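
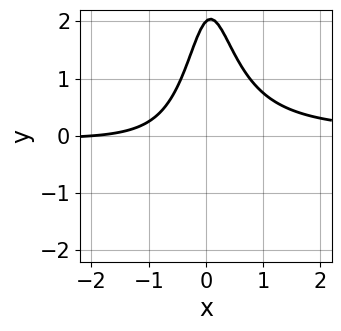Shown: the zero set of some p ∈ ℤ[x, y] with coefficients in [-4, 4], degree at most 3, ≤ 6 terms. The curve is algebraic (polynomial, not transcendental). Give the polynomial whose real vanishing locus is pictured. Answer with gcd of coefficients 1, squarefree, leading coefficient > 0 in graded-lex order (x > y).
3*x^2*y - x + y - 2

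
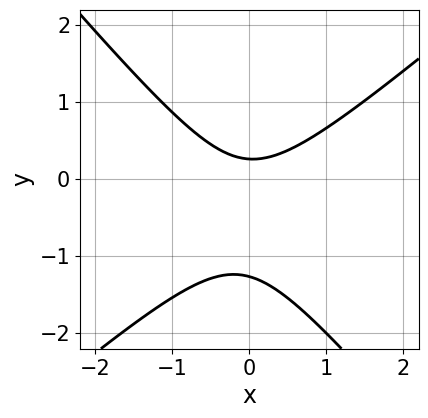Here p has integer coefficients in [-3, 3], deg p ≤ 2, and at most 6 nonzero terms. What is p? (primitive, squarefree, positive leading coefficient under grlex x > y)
3*x^2 - x*y - 3*y^2 - 3*y + 1

The degree is 2 — the shape is more complex than any degree-1 curve.
From the visible intercepts: it misses every integer gridline on the x-axis.
Together with the visible shape, these determine p as stated.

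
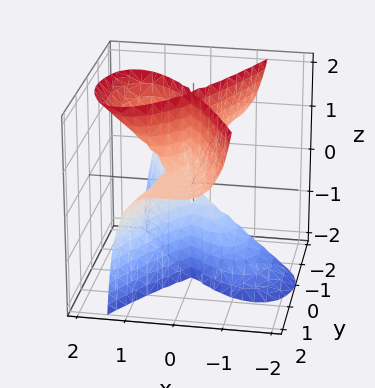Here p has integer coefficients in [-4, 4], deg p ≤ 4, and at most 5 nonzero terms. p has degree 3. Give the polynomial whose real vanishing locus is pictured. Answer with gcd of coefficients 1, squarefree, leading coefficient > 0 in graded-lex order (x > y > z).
The degree is 3 — the shape is more complex than any degree-2 surface.
From the axis intercepts and sections: it crosses the y-axis at the gridline y = 0; every point of the z-axis in the box is on the surface; one x-axis crossing is at x = 0.
Fitting integer coefficients to these (and the overall shape) gives p.

3*x^3 - 3*x^2*z + 2*y^2*z - y^2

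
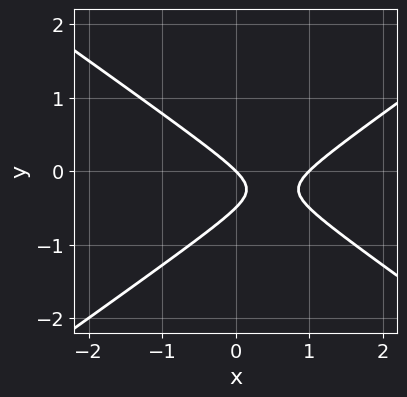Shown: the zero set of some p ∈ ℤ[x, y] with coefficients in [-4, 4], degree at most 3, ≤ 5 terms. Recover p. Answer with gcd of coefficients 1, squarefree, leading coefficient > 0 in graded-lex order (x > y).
x^2 - 2*y^2 - x - y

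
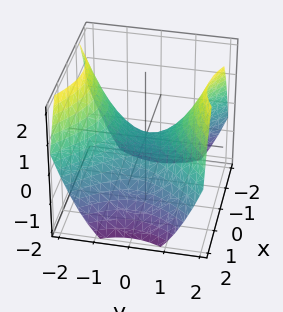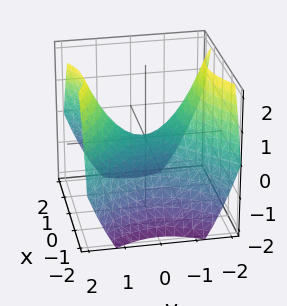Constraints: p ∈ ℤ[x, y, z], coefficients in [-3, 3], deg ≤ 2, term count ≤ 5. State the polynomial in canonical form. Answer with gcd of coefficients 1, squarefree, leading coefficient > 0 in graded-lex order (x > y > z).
2*x^2 - 2*y^2 + 3*z

The degree is 2 — a hyperbolic paraboloid; a quadric.
Symmetries: the y ↦ −y reflection is a symmetry, so y appears only in even powers; the x ↦ −x reflection is a symmetry, so x appears only in even powers.
From the axis intercepts and sections: one x-axis crossing is at x = 0; one z-axis crossing is at z = 0; one y-axis crossing is at y = 0.
Matching integer coefficients to the picture gives p.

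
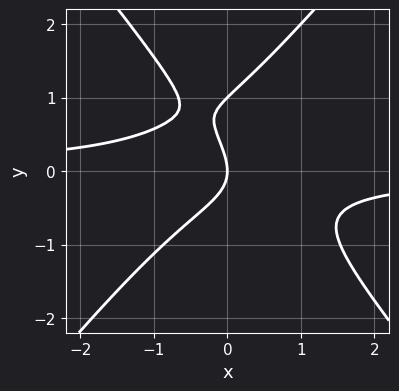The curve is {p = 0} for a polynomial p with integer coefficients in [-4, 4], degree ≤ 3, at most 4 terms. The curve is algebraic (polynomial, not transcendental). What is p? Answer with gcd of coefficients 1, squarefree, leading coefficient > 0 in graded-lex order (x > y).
1. deg p = 3.
2. From the axis intercepts and sections: one x-axis crossing is at x = 0; the y-axis gridline crossings are at y ∈ {0, 1}.
3. The integer polynomial consistent with all of this is the stated p.

3*x^2*y - 2*y^3 + 2*y^2 + 2*x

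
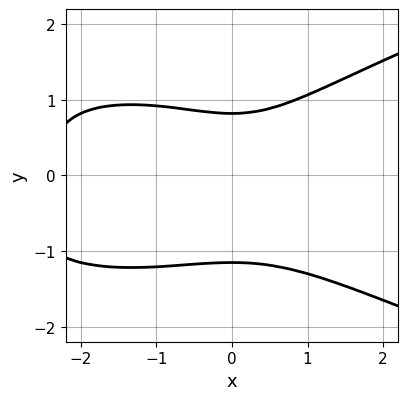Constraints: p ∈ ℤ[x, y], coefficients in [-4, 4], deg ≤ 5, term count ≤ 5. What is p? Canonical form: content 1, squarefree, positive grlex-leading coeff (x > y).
First, degree: a generic line meets the curve in up to 4 points, so deg p = 4.
Then, reading off the gridlines: it misses every integer gridline on the x-axis.
Finally, putting this together gives p.

3*y^4 - x^3 - 2*x^2 + 2*y - 3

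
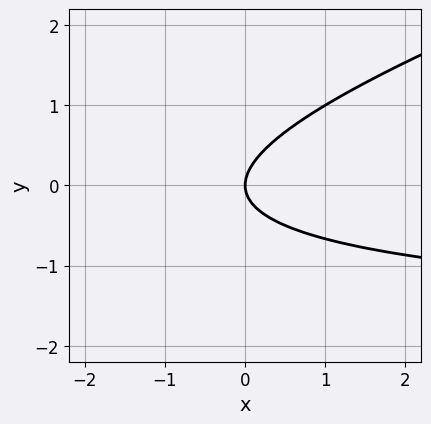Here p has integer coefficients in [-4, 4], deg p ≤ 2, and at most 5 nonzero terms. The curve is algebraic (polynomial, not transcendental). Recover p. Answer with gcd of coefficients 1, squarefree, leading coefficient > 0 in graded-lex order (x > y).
x*y - 3*y^2 + 2*x

First, degree: a generic line meets the curve in up to 2 points, so deg p = 2.
Next, checking where it meets the axes: one x-axis crossing is at x = 0; it crosses the y-axis at the gridline y = 0.
Finally, the integer polynomial consistent with all of this is the stated p.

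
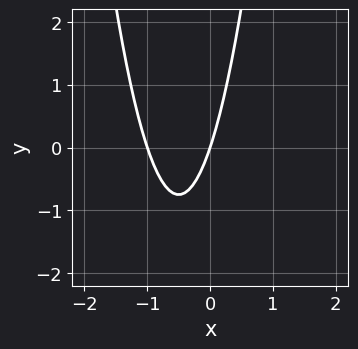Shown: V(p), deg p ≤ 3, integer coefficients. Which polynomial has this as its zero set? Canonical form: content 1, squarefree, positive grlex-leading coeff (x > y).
1. deg p = 2. The shape is more complex than any degree-1 curve.
2. Checking where it meets the axes: the x-axis gridline crossings are at x ∈ {-1, 0}; it crosses the y-axis at the gridline y = 0.
3. Putting this together gives p.

3*x^2 + 3*x - y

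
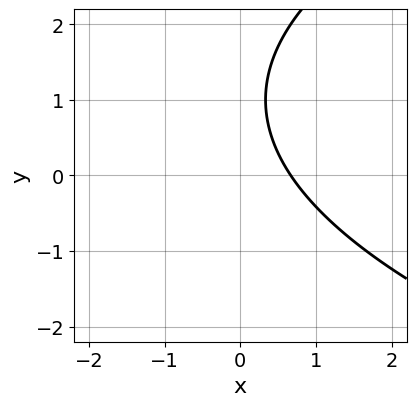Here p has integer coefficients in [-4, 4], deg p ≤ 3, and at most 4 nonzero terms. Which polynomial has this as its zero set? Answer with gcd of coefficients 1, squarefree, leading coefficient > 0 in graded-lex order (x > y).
y^2 - 3*x - 2*y + 2

1. Degree: a generic line meets the curve in up to 2 points, so deg p = 2.
2. Observable constraints: it misses every integer gridline on the y-axis.
3. The integer polynomial consistent with all of this is the stated p.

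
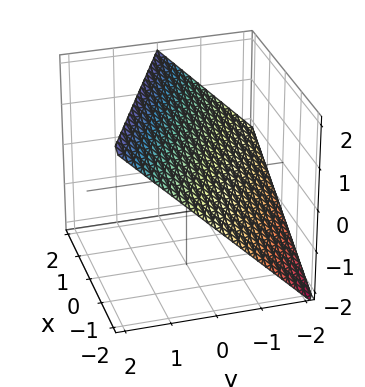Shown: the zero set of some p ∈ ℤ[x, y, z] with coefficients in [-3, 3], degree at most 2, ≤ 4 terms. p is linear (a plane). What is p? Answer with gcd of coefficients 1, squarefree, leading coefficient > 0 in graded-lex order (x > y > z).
(a) The degree is 1 — the surface is flat (a plane).
(b) From the axis intercepts and sections: it meets the y-axis at y = -1 (among the integer gridlines); one x-axis crossing is at x = -2.
(c) Fitting integer coefficients to these (and the overall shape) gives p. Check: (0, 0, 1) on the z-axis lies on the surface, and p(0, 0, 1) = 0. ✓

x + 2*y - 2*z + 2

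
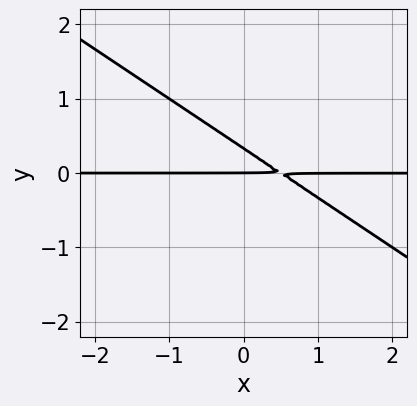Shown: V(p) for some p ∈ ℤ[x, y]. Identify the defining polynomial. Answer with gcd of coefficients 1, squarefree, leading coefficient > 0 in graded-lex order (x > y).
2*x*y + 3*y^2 - y

(a) The degree is 2 — the shape is more complex than any degree-1 curve.
(b) Reading off the gridlines: the visible x-axis segment lies entirely on the curve; it meets the y-axis at y = 0 (among the integer gridlines).
(c) Fitting integer coefficients to these (and the overall shape) gives p.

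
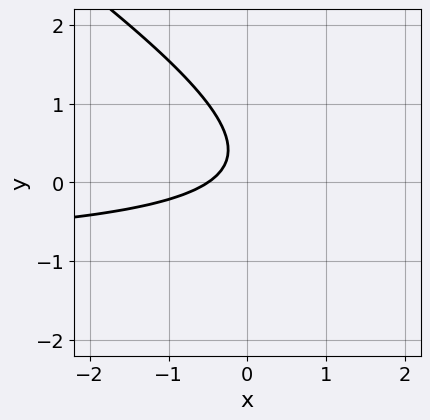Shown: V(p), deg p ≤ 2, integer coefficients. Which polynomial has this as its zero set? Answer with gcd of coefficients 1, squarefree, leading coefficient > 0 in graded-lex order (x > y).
First, deg p = 2. No degree-1 curve has this shape.
Next, from the visible intercepts: no y-intercept at any integer in the box.
Finally, fitting integer coefficients to these (and the overall shape) gives p.

2*x*y + 3*y^2 + 2*x - 2*y + 1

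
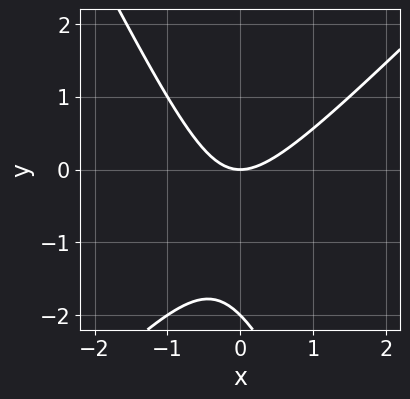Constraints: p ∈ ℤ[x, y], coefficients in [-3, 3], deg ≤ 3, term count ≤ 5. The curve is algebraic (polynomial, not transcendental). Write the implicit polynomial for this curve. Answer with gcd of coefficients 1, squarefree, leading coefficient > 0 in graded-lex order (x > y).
deg p = 2.
From the visible intercepts: it meets the x-axis at x = 0 (among the integer gridlines); among the integer gridlines, it crosses the y-axis at y ∈ {-2, 0}.
Assembling these constraints gives the stated polynomial.

2*x^2 - x*y - y^2 - 2*y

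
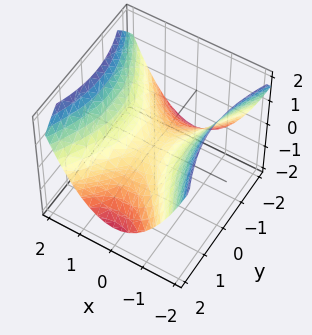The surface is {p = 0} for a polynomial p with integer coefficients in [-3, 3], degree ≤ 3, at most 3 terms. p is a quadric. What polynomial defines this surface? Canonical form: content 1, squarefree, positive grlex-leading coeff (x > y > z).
2*x^2 - y^2 - 3*z

First, the degree is 2 — a hyperbolic paraboloid; a quadric.
Next, symmetries: mirror symmetry x ↦ −x ⇒ only even powers of x; it's symmetric under y → −y, forcing even powers of y.
Next, reading off the gridlines: one z-axis crossing is at z = 0; it meets the x-axis at x = 0 (among the integer gridlines).
Finally, solving for integer coefficients yields p as stated.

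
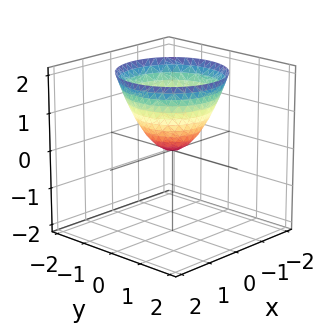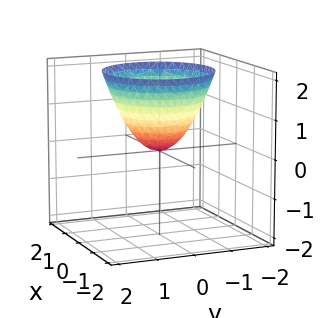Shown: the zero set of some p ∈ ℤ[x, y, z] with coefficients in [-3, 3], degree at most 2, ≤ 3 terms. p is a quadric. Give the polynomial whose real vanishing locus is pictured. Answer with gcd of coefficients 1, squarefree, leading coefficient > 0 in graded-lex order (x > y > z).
(a) deg p = 2.
(b) Symmetries: rotational symmetry about the z-axis ⇒ p depends on x, y only through x² + y².
(c) Against the integer gridlines: it crosses the y-axis at the gridline y = 0; it meets the x-axis at x = 0 (among the integer gridlines); a circular section at z = 2 has radius between 1 and 2.
(d) Assembling these constraints gives the stated polynomial.

x^2 + y^2 - z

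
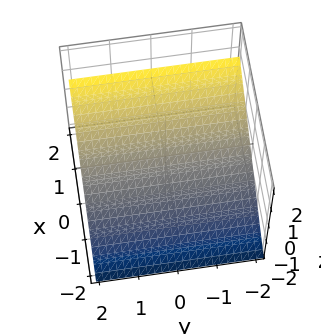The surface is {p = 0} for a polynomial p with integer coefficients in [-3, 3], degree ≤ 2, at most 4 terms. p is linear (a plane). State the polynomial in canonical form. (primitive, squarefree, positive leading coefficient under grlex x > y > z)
First, deg p = 1.
Then, from the axis intercepts and sections: no y-intercept at any integer in the box; it crosses the x-axis at the gridline x = 1.
Finally, the integer polynomial consistent with all of this is the stated p.

2*x - 3*z - 2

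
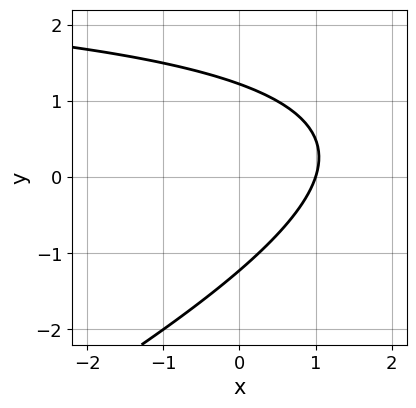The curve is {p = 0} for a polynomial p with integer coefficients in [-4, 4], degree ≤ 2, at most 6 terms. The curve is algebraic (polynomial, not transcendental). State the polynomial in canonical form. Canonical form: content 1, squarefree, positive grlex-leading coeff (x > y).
x*y - 2*y^2 - 3*x + 3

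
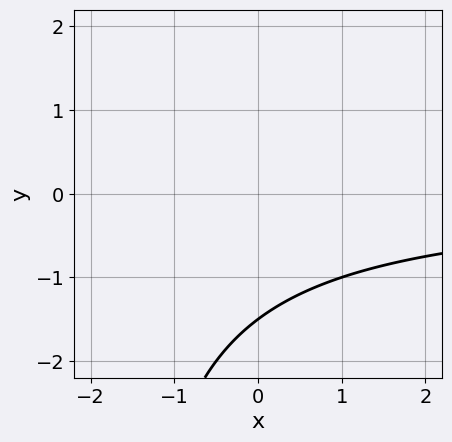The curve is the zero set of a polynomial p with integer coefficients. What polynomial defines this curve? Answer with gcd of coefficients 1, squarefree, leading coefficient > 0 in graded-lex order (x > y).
(a) Degree: the shape is more complex than any degree-1 curve, so deg p = 2.
(b) Checking where it meets the axes: no x-intercept at any integer in the box.
(c) Solving for integer coefficients yields p as stated.

x*y + 2*y + 3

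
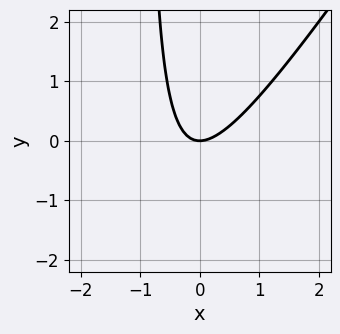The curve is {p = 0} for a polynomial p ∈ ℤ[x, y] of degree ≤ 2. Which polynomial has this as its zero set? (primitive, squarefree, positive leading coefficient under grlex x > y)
1. The degree is 2 — the shape is more complex than any degree-1 curve.
2. Checking where it meets the axes: one x-axis crossing is at x = 0; it crosses the y-axis at the gridline y = 0.
3. Putting this together gives p.

3*x^2 - 2*x*y - 2*y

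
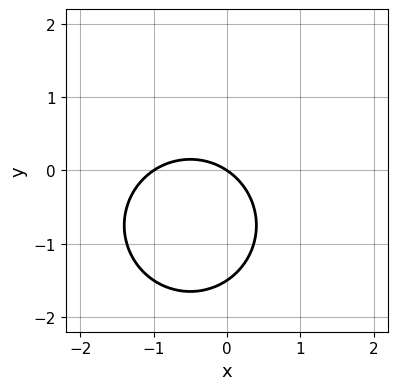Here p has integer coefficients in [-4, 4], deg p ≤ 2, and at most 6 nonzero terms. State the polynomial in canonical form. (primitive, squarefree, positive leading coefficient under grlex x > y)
(a) The degree is 2 — no degree-1 curve has this shape.
(b) Observable constraints: among the integer gridlines, it crosses the x-axis at x ∈ {-1, 0}; it crosses the y-axis at the gridline y = 0.
(c) Putting this together gives p.

2*x^2 + 2*y^2 + 2*x + 3*y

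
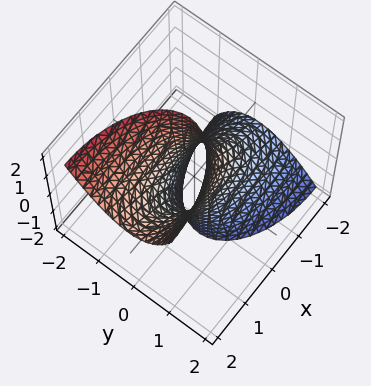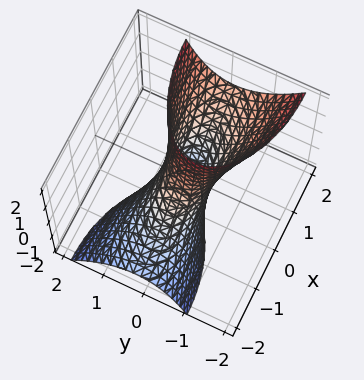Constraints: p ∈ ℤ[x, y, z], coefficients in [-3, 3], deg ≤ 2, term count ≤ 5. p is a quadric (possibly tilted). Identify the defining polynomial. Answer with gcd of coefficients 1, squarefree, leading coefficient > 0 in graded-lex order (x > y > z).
1. Degree: a generic line meets the surface in up to 2 points, so deg p = 2.
2. Reading off the gridlines: among the integer gridlines, it crosses the x-axis at x ∈ {-1, 1}; the surface avoids every integer z-axis point in the box.
3. Assembling these constraints gives the stated polynomial.

x^2 - 2*x*z + 3*y^2 + y*z - 1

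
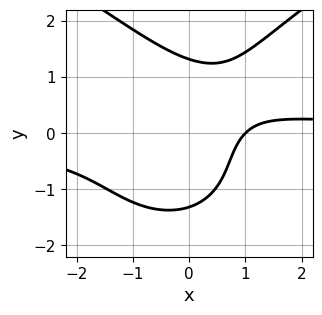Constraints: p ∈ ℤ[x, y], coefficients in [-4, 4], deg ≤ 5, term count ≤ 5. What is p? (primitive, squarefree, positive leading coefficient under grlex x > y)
y^4 - 3*x^2*y + 3*x - 3

1. The degree is 4 — a generic line meets the curve in up to 4 points.
2. Reading off the gridlines: it crosses the x-axis at the gridline x = 1.
3. Assembling these constraints gives the stated polynomial.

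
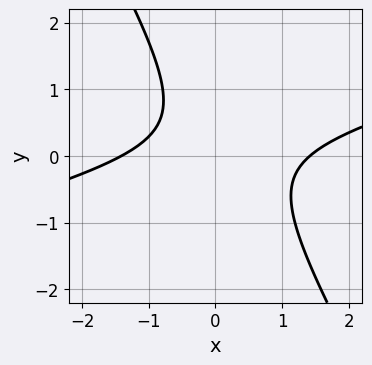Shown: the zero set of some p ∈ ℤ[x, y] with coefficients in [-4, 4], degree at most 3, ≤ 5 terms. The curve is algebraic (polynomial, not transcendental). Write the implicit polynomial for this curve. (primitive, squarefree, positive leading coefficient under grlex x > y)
x^2 - 3*x*y - 2*y^2 + y - 2

1. Degree: no degree-1 curve has this shape, so deg p = 2.
2. Against the integer gridlines: it misses every integer gridline on the y-axis.
3. Matching integer coefficients to the picture gives p.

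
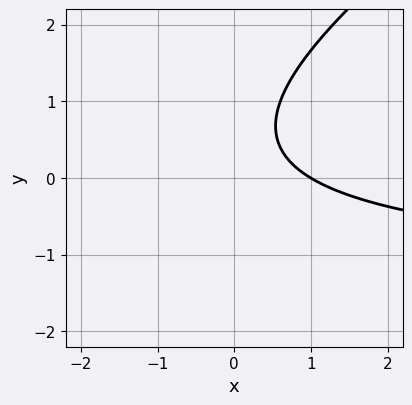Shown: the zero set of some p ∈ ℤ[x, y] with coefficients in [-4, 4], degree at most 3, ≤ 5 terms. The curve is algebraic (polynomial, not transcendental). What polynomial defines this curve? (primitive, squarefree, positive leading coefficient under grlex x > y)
1. Degree: the shape is more complex than any degree-1 curve, so deg p = 2.
2. Reading off the gridlines: it misses every integer gridline on the y-axis; one x-axis crossing is at x = 1.
3. Solving for integer coefficients yields p as stated.

2*x*y - 3*y^2 + 3*x + 3*y - 3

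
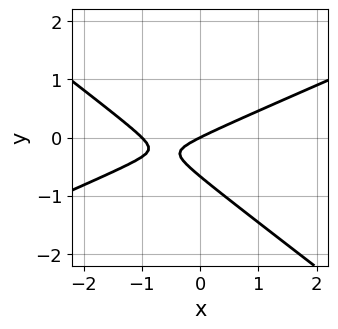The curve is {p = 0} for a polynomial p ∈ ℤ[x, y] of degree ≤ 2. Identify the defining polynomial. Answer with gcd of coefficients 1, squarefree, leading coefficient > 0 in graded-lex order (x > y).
1. The degree is 2 — the shape is more complex than any degree-1 curve.
2. Checking where it meets the axes: it meets the y-axis at y = 0 (among the integer gridlines); among the integer gridlines, it crosses the x-axis at x ∈ {-1, 0}.
3. Putting this together gives p.

x^2 - x*y - 3*y^2 + x - 2*y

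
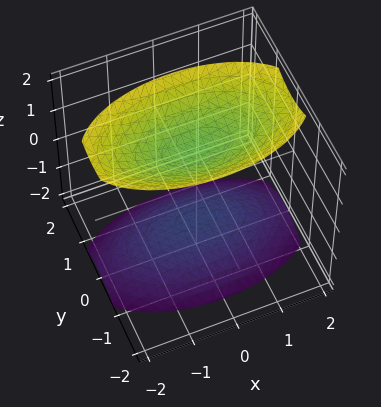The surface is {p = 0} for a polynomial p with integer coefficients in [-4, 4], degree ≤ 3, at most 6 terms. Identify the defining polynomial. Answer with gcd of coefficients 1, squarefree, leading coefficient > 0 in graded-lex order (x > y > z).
(a) I count 2 distinct pieces.
(b) Degree: two separate bowl-shaped sheets opening away from each other; a quadric, so deg p = 2.
(c) Symmetries: it's symmetric under y → −y, forcing even powers of y; the x ↦ −x reflection is a symmetry, so x appears only in even powers; it's symmetric under z → −z, forcing even powers of z.
(d) From the visible intercepts: the surface avoids every integer y-axis point in the box; the surface avoids every integer x-axis point in the box.
(e) Solving for integer coefficients yields p as stated.

x^2 + 3*y^2 - 2*z^2 + 3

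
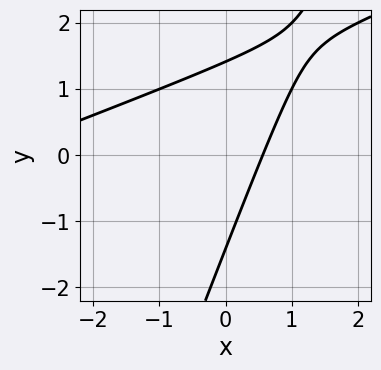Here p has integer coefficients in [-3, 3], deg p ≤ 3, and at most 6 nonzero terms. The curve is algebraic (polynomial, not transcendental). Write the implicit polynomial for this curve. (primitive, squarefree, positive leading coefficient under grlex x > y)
(a) The degree is 2 — the shape is more complex than any degree-1 curve.
(b) Solving for integer coefficients yields p as stated.

x^2 - 3*x*y + y^2 + 3*x - 2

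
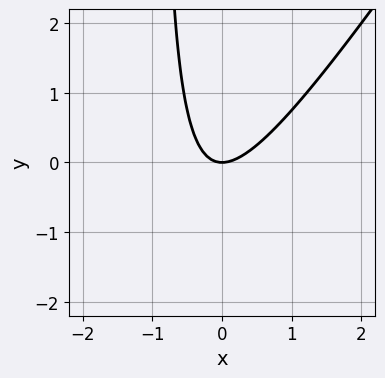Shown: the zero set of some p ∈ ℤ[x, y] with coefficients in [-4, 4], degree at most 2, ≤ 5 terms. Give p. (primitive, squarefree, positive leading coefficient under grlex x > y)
First, deg p = 2. No degree-1 curve has this shape.
Then, reading off the gridlines: it meets the x-axis at x = 0 (among the integer gridlines); it crosses the y-axis at the gridline y = 0.
Finally, together with the visible shape, these determine p as stated.

3*x^2 - 2*x*y - 2*y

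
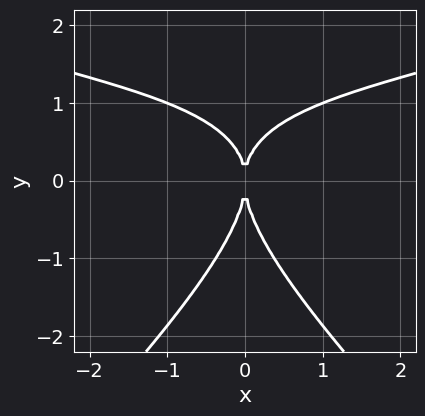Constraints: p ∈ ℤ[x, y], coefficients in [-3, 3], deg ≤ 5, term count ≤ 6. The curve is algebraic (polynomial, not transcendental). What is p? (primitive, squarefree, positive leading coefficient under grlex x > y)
Degree: a generic line meets the curve in up to 4 points, so deg p = 4.
Symmetries: the x ↦ −x reflection is a symmetry, so x appears only in even powers.
Reading off the gridlines: it meets the x-axis at x = 0 (among the integer gridlines); one y-axis crossing is at y = 0.
Assembling these constraints gives the stated polynomial.

x^2*y^2 - y^4 - 3*x^2*y + 3*x^2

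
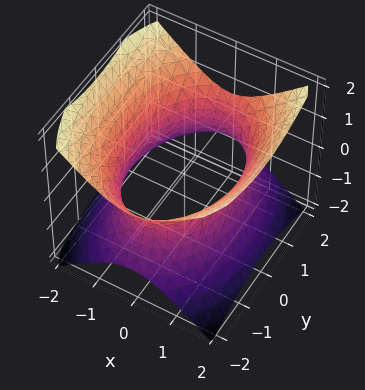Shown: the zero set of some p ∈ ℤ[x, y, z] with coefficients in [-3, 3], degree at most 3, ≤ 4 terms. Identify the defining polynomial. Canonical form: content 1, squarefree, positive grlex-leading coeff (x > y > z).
2*x^2 + y^2 - 2*z^2 - 3

The degree is 2 — an hourglass — one-sheet hyperboloid; a quadric.
Symmetries: the y ↦ −y reflection is a symmetry, so y appears only in even powers; it's symmetric under z → −z, forcing even powers of z; it's symmetric under x → −x, forcing even powers of x.
Checking where it meets the axes: no z-intercept at any integer in the box.
Together with the visible shape, these determine p as stated.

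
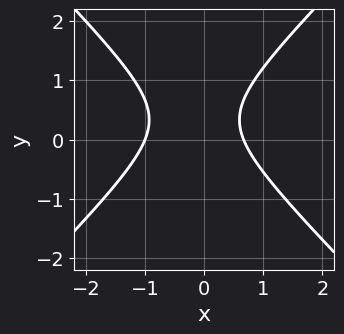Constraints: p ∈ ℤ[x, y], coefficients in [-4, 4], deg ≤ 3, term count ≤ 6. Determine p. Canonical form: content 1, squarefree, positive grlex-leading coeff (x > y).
1. deg p = 2. The shape is more complex than any degree-1 curve.
2. Checking where it meets the axes: one x-axis crossing is at x = -1; no y-intercept at any integer in the box.
3. The integer polynomial consistent with all of this is the stated p.

3*x^2 - 3*y^2 + x + 2*y - 2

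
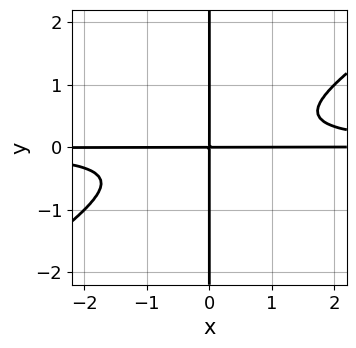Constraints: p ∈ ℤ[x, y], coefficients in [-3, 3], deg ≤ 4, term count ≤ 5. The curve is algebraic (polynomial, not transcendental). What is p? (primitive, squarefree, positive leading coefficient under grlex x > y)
2*x^2*y^2 - 3*x*y^3 - x*y

(a) deg p = 4. No degree-3 curve has this shape.
(b) From the visible intercepts: every point of the x-axis in the box is on the curve; every point of the y-axis in the box is on the curve.
(c) Solving for integer coefficients yields p as stated.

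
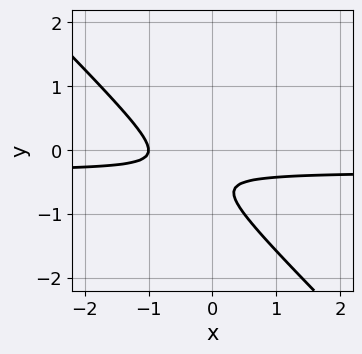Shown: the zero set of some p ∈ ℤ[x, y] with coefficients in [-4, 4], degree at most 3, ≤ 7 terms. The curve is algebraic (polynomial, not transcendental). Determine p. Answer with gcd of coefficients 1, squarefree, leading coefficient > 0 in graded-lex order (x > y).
Degree: the shape is more complex than any degree-1 curve, so deg p = 2.
Against the integer gridlines: the curve avoids every integer y-axis point in the box; it meets the x-axis at x = -1 (among the integer gridlines).
Assembling these constraints gives the stated polynomial.

3*x*y + 3*y^2 + x + 3*y + 1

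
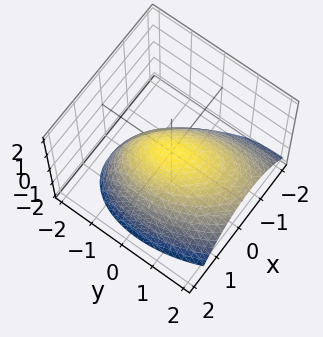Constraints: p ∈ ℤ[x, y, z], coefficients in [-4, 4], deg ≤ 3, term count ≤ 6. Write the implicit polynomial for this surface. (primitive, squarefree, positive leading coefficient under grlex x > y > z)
1. Degree: a generic line meets the surface in up to 2 points, so deg p = 2.
2. Against the integer gridlines: it crosses the x-axis at the gridline x = 0; it meets the z-axis at z = 0 (among the integer gridlines); it meets the y-axis at y = 0 (among the integer gridlines).
3. Fitting integer coefficients to these (and the overall shape) gives p.

2*x^2 + x*y + y^2 + y*z + 3*z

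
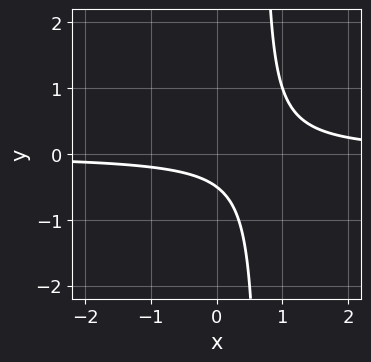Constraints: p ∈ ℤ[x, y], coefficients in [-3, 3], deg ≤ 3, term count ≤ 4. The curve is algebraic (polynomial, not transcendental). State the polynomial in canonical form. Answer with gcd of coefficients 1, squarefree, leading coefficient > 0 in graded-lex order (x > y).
(a) deg p = 2. The shape is more complex than any degree-1 curve.
(b) From the visible intercepts: it misses every integer gridline on the x-axis.
(c) These observations pin down the coefficients.

3*x*y - 2*y - 1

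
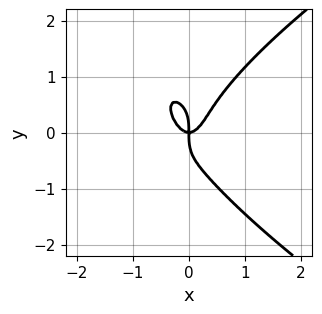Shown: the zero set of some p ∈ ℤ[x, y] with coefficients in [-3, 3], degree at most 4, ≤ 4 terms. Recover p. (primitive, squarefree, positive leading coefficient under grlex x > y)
First, deg p = 4.
Then, against the integer gridlines: it crosses the y-axis at the gridline y = 0; it meets the x-axis at x = 0 (among the integer gridlines).
Finally, together with the visible shape, these determine p as stated.

y^4 - 3*x^3 + x*y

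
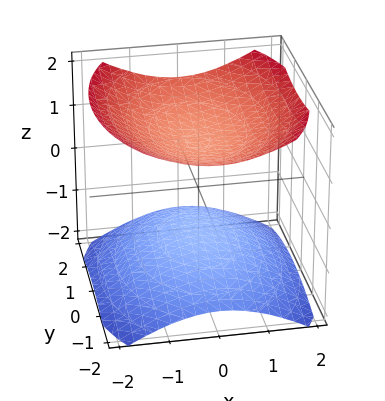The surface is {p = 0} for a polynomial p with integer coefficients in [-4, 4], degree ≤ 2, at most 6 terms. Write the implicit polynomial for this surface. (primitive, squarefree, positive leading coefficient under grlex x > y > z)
2*x^2 + y^2 - 3*z^2 + 3

The picture has 2 separate pieces. Treating them together as one polynomial.
The degree is 2 — two sheets facing apart; a quadric.
Symmetries: the x ↦ −x reflection is a symmetry, so x appears only in even powers; it's symmetric under y → −y, forcing even powers of y; it's symmetric under z → −z, forcing even powers of z.
From the axis intercepts and sections: the z-axis gridline crossings are at z ∈ {-1, 1}; the surface avoids every integer y-axis point in the box.
Putting this together gives p.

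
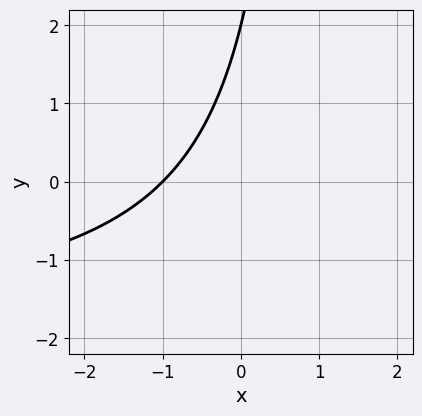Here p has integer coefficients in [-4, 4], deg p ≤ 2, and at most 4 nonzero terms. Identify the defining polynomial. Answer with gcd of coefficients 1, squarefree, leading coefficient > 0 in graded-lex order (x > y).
Degree: the shape is more complex than any degree-1 curve, so deg p = 2.
Against the integer gridlines: one x-axis crossing is at x = -1; it meets the y-axis at y = 2 (among the integer gridlines).
Together with the visible shape, these determine p as stated.

x*y + 2*x - y + 2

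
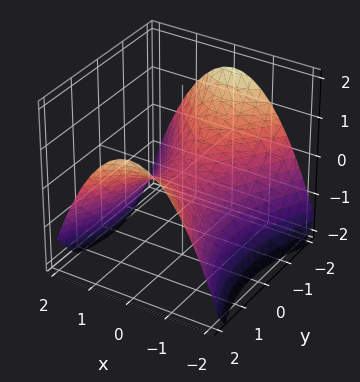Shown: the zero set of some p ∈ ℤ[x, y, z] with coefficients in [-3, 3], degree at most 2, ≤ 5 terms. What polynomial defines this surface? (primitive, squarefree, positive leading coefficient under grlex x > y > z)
First, the degree is 2 — a hyperbolic paraboloid; a quadric.
Then, symmetries: the x ↦ −x reflection is a symmetry, so x appears only in even powers; it's symmetric under y → −y, forcing even powers of y.
Next, checking where it meets the axes: one x-axis crossing is at x = 0; one y-axis crossing is at y = 0.
Finally, these observations pin down the coefficients.

2*x^2 - y^2 + 3*z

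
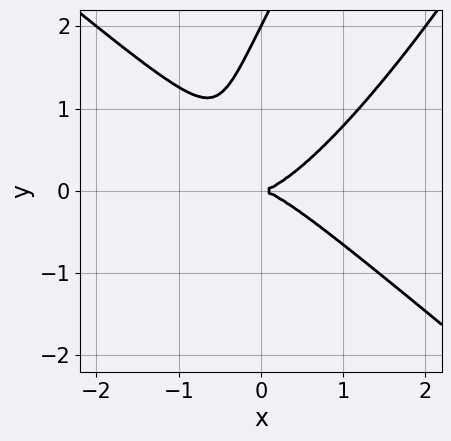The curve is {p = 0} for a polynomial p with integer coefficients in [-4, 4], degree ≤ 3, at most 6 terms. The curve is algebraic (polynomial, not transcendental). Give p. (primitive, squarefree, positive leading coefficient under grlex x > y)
First, degree: the shape is more complex than any degree-2 curve, so deg p = 3.
Next, checking where it meets the axes: it meets the x-axis at x = 0 (among the integer gridlines); the y-axis gridline crossings are at y ∈ {0, 2}.
Finally, putting this together gives p.

2*x^3 - 2*x*y^2 + y^3 - 2*y^2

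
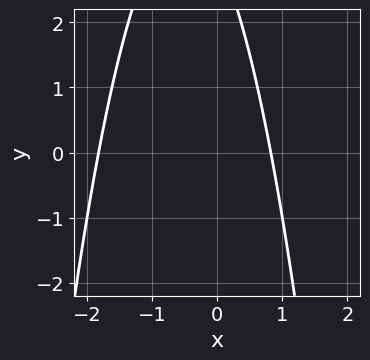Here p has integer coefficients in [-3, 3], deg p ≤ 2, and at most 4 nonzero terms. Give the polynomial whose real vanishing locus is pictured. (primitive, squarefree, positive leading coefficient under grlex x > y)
2*x^2 + 2*x + y - 3

Degree: no degree-1 curve has this shape, so deg p = 2.
Reading off the gridlines: it misses every integer gridline on the y-axis.
Together with the visible shape, these determine p as stated.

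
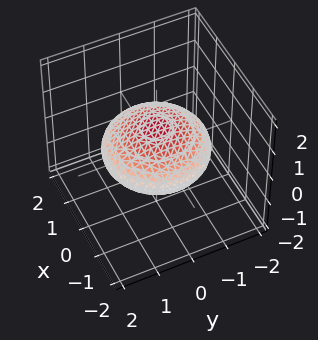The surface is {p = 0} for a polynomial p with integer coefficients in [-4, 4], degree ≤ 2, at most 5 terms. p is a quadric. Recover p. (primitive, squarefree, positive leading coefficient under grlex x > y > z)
deg p = 2. Bounded and convex; a quadric.
Symmetry: every cross-section ⟂ z is a circle, so x, y appear only via x² + y²; the z ↦ −z reflection is a symmetry, so z appears only in even powers.
Checking where it meets the axes: a circular section at z = 0 has radius between 1 and 2.
Fitting integer coefficients to these (and the overall shape) gives p.

x^2 + y^2 + 3*z^2 - 2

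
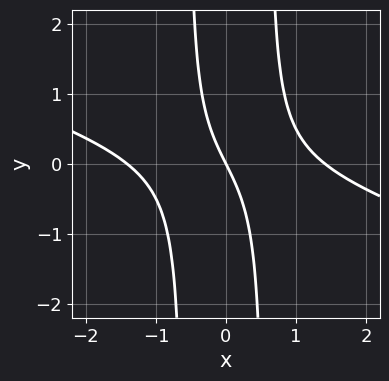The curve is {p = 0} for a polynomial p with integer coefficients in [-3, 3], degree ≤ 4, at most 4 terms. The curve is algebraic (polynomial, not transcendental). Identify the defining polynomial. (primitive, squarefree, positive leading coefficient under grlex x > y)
1. Degree: a generic line meets the curve in up to 3 points, so deg p = 3.
2. From the visible intercepts: it meets the x-axis at x = 0 (among the integer gridlines); one y-axis crossing is at y = 0.
3. These observations pin down the coefficients.

x^3 + 3*x^2*y - 2*x - y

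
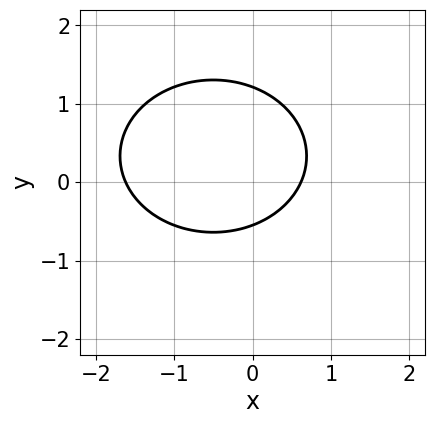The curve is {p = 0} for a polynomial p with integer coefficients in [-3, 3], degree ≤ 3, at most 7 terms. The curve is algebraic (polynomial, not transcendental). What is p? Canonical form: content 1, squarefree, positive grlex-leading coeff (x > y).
Degree: the shape is more complex than any degree-1 curve, so deg p = 2.
Matching integer coefficients to the picture gives p.

2*x^2 + 3*y^2 + 2*x - 2*y - 2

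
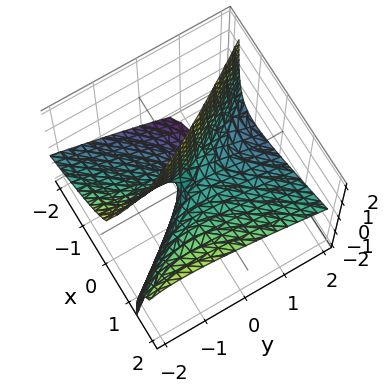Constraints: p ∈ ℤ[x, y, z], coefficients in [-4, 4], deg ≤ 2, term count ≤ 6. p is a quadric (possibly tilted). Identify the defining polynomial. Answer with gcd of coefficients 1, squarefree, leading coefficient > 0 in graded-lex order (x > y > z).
2*x^2 - 3*x*z - y^2 - 2*y*z - z

First, degree: the shape is more complex than any degree-1 surface, so deg p = 2.
Next, against the integer gridlines: it meets the x-axis at x = 0 (among the integer gridlines); it meets the y-axis at y = 0 (among the integer gridlines).
Finally, the integer polynomial consistent with all of this is the stated p.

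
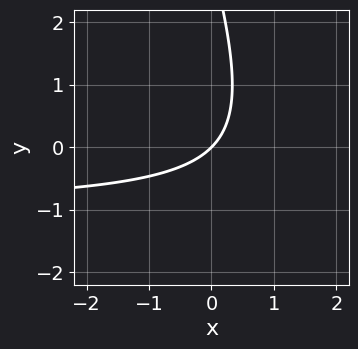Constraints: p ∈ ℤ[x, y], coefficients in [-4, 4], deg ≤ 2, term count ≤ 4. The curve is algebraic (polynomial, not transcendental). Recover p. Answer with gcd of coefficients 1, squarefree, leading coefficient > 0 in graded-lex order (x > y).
First, degree: a generic line meets the curve in up to 2 points, so deg p = 2.
Then, checking where it meets the axes: it crosses the x-axis at the gridline x = 0; one y-axis crossing is at y = 0.
Finally, solving for integer coefficients yields p as stated.

3*x*y + y^2 + 3*x - 3*y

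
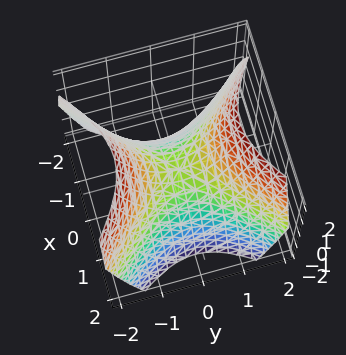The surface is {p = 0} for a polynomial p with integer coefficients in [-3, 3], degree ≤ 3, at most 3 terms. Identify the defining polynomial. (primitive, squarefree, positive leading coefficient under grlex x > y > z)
deg p = 2. A hyperbolic paraboloid; a quadric.
Symmetries: it's symmetric under x → −x, forcing even powers of x; it's symmetric under y → −y, forcing even powers of y.
Against the integer gridlines: one y-axis crossing is at y = 0; it meets the x-axis at x = 0 (among the integer gridlines); it crosses the z-axis at the gridline z = 0.
Solving for integer coefficients yields p as stated.

x^2 - y^2 + z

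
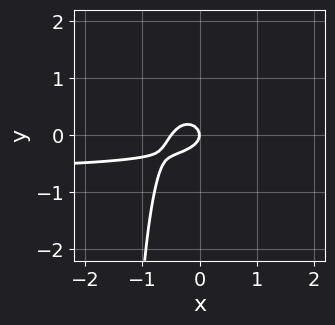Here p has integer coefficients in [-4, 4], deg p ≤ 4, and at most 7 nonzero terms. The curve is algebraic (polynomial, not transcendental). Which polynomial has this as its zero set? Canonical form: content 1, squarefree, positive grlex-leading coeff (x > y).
1. Degree: a generic line meets the curve in up to 3 points, so deg p = 3.
2. Checking where it meets the axes: it crosses the x-axis at the gridline x = 0; one y-axis crossing is at y = 0.
3. Assembling these constraints gives the stated polynomial.

3*x^2*y + 2*x*y^2 + 2*x^2 + 3*y^2 + x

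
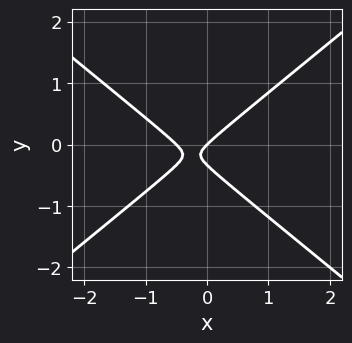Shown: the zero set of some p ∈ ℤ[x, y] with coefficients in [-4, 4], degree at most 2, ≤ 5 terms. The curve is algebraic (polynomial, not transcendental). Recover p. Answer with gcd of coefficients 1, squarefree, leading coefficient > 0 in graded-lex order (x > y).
Degree: no degree-1 curve has this shape, so deg p = 2.
Checking where it meets the axes: one x-axis crossing is at x = 0; it meets the y-axis at y = 0 (among the integer gridlines).
Fitting integer coefficients to these (and the overall shape) gives p.

2*x^2 - 3*y^2 + x - y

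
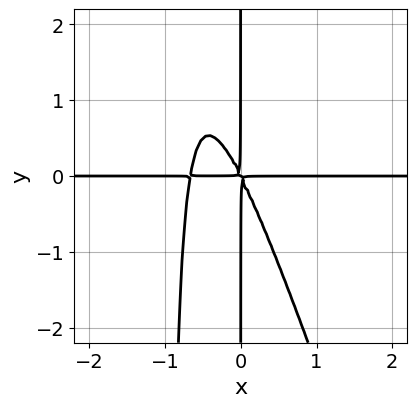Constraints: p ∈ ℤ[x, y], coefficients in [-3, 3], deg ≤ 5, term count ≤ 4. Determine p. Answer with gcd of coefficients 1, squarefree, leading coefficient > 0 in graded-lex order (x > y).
3*x^3*y + x^2*y^2 + 2*x^2*y + x*y^2

(a) Degree: the shape is more complex than any degree-3 curve, so deg p = 4.
(b) From the visible intercepts: the visible y-axis segment lies entirely on the curve; the visible x-axis segment lies entirely on the curve.
(c) Putting this together gives p.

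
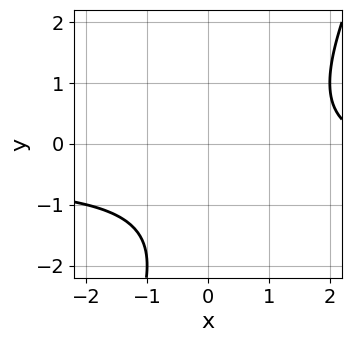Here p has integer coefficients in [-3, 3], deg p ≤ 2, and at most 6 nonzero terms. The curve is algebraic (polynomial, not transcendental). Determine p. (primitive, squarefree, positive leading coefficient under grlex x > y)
1. The degree is 2 — the shape is more complex than any degree-1 curve.
2. Checking where it meets the axes: it misses every integer gridline on the x-axis; no y-intercept at any integer in the box.
3. These observations pin down the coefficients.

2*x*y - y^2 + x - 2*y - 3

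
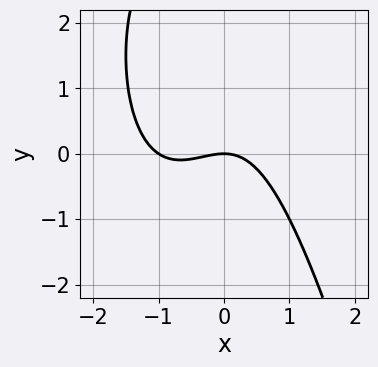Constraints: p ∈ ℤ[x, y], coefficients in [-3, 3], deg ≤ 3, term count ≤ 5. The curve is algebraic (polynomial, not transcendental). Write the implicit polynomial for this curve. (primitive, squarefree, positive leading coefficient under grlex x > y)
2*x^3 + 2*x^2 - y^2 + 3*y

(a) The degree is 3 — no degree-2 curve has this shape.
(b) Reading off the gridlines: one y-axis crossing is at y = 0; the x-axis gridline crossings are at x ∈ {-1, 0}.
(c) These observations pin down the coefficients.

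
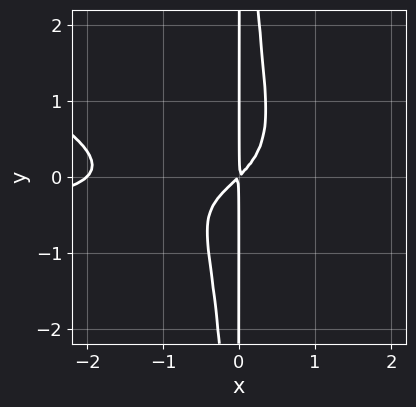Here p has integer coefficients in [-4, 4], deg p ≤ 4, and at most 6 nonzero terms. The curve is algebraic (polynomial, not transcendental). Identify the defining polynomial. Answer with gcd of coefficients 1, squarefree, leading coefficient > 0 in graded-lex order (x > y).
x^3*y + 3*x^2*y^2 + x^3 + 2*x^2 - 2*x*y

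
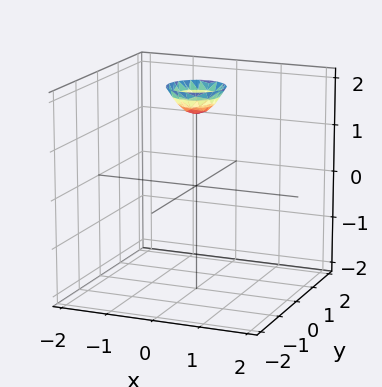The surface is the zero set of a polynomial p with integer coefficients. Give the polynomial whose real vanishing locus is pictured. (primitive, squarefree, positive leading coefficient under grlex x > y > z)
3*x^2 + 3*y^2 - 2*z + 3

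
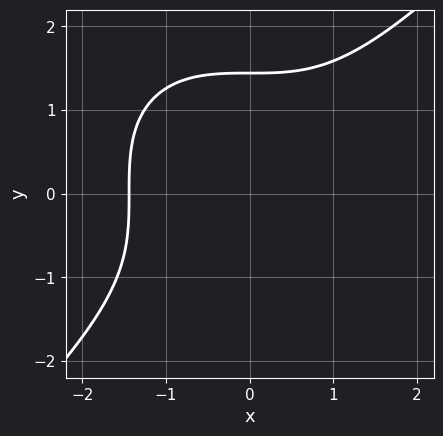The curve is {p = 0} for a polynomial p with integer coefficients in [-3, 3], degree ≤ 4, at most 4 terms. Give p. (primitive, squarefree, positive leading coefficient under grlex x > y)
First, deg p = 3. A generic line meets the curve in up to 3 points.
Finally, solving for integer coefficients yields p as stated.

x^3 - y^3 + 3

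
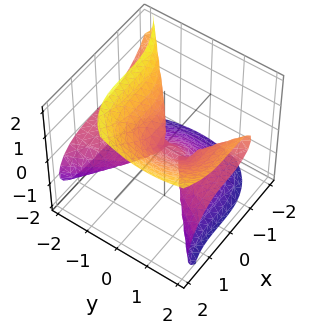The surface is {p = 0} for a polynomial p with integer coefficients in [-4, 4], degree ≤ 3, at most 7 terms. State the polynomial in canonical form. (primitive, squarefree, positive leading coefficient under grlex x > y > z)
First, degree: the shape is more complex than any degree-2 surface, so deg p = 3.
Then, from the axis intercepts and sections: it meets the x-axis at x = 0 (among the integer gridlines); one z-axis crossing is at z = 0.
Finally, together with the visible shape, these determine p as stated.

2*x^3 + 3*y^2*z - 2*y*z^2 - 3*z^3 - 2*y*z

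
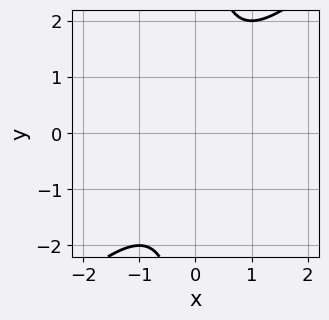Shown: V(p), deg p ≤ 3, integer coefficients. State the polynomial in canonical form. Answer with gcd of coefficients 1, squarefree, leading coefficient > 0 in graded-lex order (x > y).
The degree is 2 — no degree-1 curve has this shape.
Observable constraints: it misses every integer gridline on the x-axis; it misses every integer gridline on the y-axis.
Together with the visible shape, these determine p as stated.

x^2 - x*y + 1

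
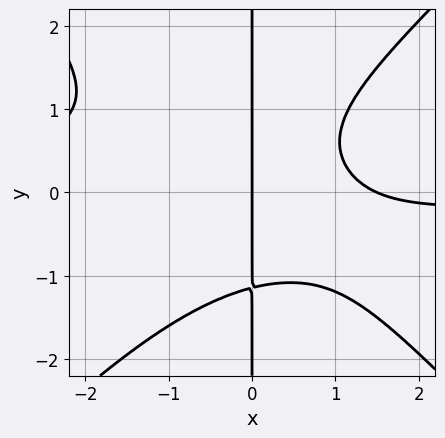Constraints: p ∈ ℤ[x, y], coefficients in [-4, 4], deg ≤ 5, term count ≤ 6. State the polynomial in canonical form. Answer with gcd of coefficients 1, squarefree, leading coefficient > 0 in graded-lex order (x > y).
The degree is 4 — the shape is more complex than any degree-3 curve.
Against the integer gridlines: it crosses the x-axis at the gridline x = 0; the visible y-axis segment lies entirely on the curve.
Solving for integer coefficients yields p as stated.

2*x^3*y - 2*x*y^3 + 2*x^2 - 3*x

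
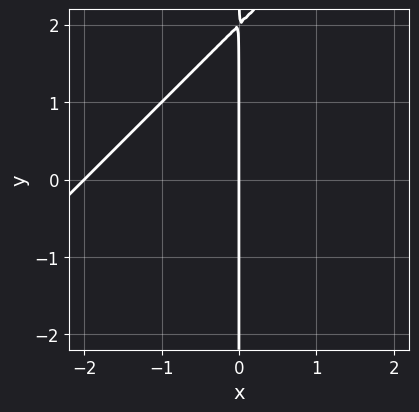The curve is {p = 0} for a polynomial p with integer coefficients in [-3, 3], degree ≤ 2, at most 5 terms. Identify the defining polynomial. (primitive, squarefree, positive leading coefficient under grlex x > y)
First, deg p = 2.
Next, observable constraints: the x-axis gridline crossings are at x ∈ {-2, 0}; every point of the y-axis in the box is on the curve.
Finally, the integer polynomial consistent with all of this is the stated p.

x^2 - x*y + 2*x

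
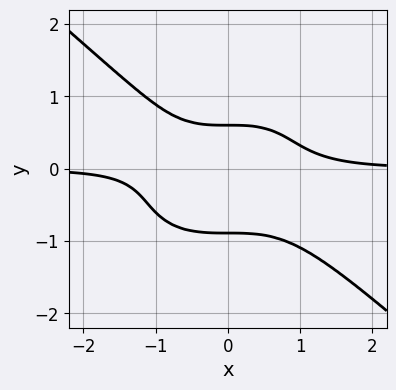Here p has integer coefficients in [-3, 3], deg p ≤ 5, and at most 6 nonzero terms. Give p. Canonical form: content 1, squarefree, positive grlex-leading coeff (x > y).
(a) deg p = 4. No degree-3 curve has this shape.
(b) Reading off the gridlines: the curve avoids every integer x-axis point in the box.
(c) The integer polynomial consistent with all of this is the stated p.

2*x^3*y + 3*y^4 + y - 1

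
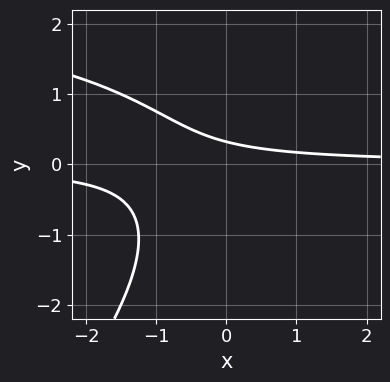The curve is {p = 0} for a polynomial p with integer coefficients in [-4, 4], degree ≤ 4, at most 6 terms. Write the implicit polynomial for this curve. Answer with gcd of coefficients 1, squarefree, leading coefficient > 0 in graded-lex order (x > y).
Degree: the shape is more complex than any degree-2 curve, so deg p = 3.
Observable constraints: it misses every integer gridline on the x-axis.
Together with the visible shape, these determine p as stated.

x*y^2 - y^3 - 3*x*y - 3*y + 1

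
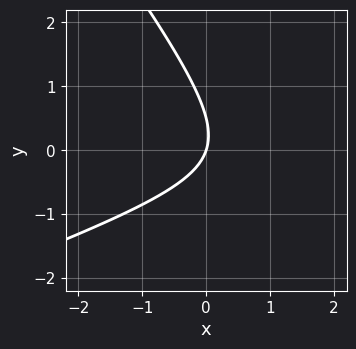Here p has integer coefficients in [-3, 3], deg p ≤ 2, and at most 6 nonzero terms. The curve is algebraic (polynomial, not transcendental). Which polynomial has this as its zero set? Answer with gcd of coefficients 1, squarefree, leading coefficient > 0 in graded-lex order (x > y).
x^2 - 2*x*y - 2*y^2 - 3*x + y

deg p = 2.
From the visible intercepts: one y-axis crossing is at y = 0; one x-axis crossing is at x = 0.
Together with the visible shape, these determine p as stated.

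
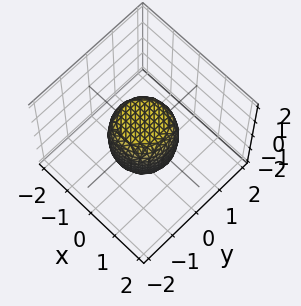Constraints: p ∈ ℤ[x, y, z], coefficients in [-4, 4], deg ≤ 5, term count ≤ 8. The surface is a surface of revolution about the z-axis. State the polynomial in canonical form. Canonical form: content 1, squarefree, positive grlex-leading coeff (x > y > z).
2*x^4 + 4*x^2*y^2 + 2*y^4 - x^2 - y^2 + z^2 - 1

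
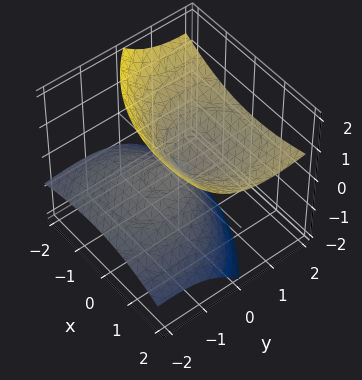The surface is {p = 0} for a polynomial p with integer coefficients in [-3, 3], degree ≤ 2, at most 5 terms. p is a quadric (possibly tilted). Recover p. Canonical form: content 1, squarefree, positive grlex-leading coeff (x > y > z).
1. The degree is 2 — the shape is more complex than any degree-1 surface.
2. Against the integer gridlines: it meets the z-axis at z = 0 (among the integer gridlines); one y-axis crossing is at y = 0; it crosses the x-axis at the gridline x = 0.
3. Fitting integer coefficients to these (and the overall shape) gives p.

x^2 - x*z + y^2 - 3*y*z - 2*z^2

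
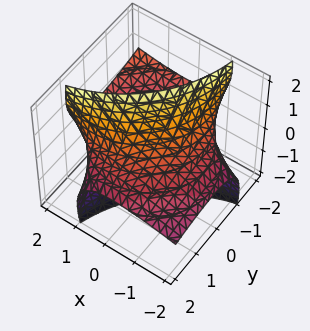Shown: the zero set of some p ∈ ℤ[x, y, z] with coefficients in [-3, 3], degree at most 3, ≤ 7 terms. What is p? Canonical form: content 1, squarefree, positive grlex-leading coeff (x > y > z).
x^2 - 3*x*z + y^2 + 3*y*z + z^2 - 3

First, degree: a generic line meets the surface in up to 2 points, so deg p = 2.
Finally, solving for integer coefficients yields p as stated.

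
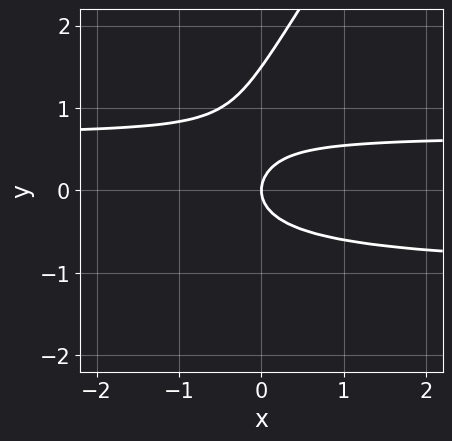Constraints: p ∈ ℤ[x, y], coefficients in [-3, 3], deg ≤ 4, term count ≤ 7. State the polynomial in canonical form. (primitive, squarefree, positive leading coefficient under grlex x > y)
1. The degree is 3 — a generic line meets the curve in up to 3 points.
2. From the visible intercepts: it meets the y-axis at y = 0 (among the integer gridlines); it meets the x-axis at x = 0 (among the integer gridlines).
3. These observations pin down the coefficients.

3*x*y^2 - 2*y^3 + x*y + 3*y^2 - 2*x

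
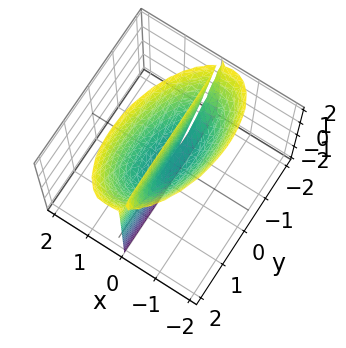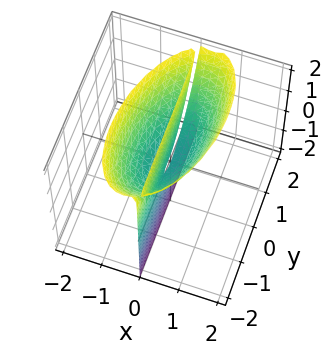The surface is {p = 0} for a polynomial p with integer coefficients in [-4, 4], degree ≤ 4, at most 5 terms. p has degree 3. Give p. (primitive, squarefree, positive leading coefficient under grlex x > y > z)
1. deg p = 3. The shape is more complex than any degree-2 surface.
2. Observable constraints: every point of the y-axis in the box is on the surface; every point of the z-axis in the box is on the surface; it meets the x-axis at x = 0 (among the integer gridlines).
3. Solving for integer coefficients yields p as stated.

3*x^3 - x^2*y + x*y^2 - 2*x*z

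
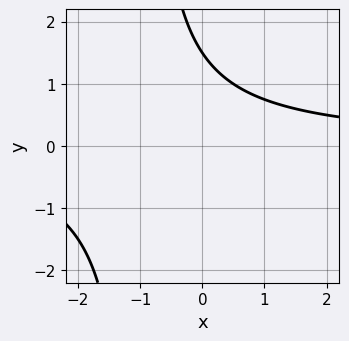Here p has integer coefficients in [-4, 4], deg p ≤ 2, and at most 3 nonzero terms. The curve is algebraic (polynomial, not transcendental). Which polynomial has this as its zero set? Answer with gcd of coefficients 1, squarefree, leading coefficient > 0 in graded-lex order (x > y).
2*x*y + 2*y - 3

1. The degree is 2 — no degree-1 curve has this shape.
2. Checking where it meets the axes: the curve avoids every integer x-axis point in the box.
3. Fitting integer coefficients to these (and the overall shape) gives p.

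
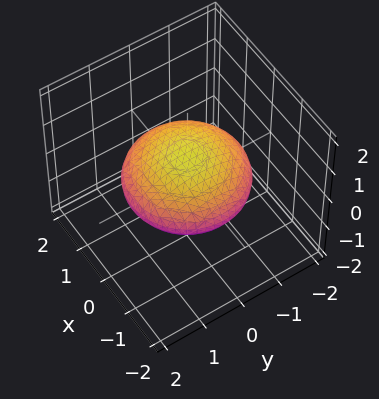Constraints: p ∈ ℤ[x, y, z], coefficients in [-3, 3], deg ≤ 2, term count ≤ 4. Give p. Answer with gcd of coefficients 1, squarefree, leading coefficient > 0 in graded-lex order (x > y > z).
1. The degree is 2 — a closed, bounded, convex surface; a quadric.
2. Symmetry: the surface is invariant under rotation about z: p = q(x² + y², z); mirror symmetry z ↦ −z ⇒ only even powers of z.
3. Checking where it meets the axes: a circular section at z = 0 has radius between 1 and 2.
4. Together with the visible shape, these determine p as stated.

x^2 + y^2 + 3*z^2 - 2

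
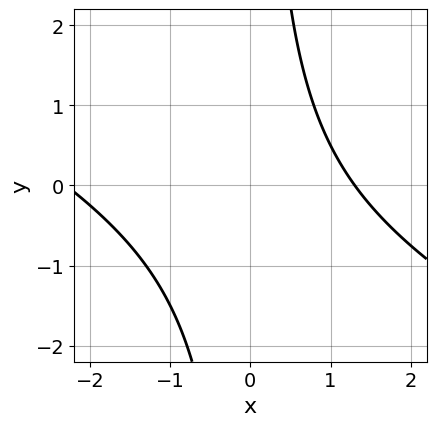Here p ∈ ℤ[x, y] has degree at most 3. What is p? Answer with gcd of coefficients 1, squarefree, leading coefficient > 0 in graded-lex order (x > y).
x^2 + 2*x*y + x - 3

(a) deg p = 2.
(b) Against the integer gridlines: it misses every integer gridline on the y-axis.
(c) Assembling these constraints gives the stated polynomial.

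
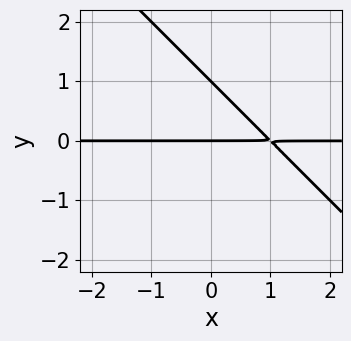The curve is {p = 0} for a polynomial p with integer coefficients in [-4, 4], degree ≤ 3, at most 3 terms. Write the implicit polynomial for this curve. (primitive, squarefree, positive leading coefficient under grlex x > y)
x*y + y^2 - y

deg p = 2. No degree-1 curve has this shape.
Checking where it meets the axes: every point of the x-axis in the box is on the curve; the y-axis gridline crossings are at y ∈ {0, 1}.
The integer polynomial consistent with all of this is the stated p.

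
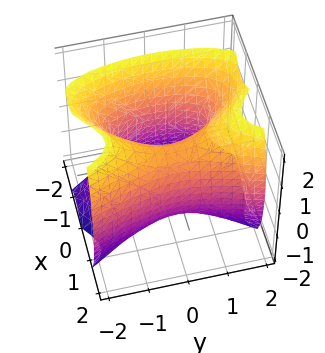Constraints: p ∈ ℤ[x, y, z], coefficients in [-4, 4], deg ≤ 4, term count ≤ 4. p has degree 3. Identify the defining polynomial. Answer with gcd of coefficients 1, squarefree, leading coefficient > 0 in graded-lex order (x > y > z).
2*x^3 - y^2 + z^2 - 3*x

First, the degree is 3 — a generic line meets the surface in up to 3 points.
Next, from the visible intercepts: it meets the y-axis at y = 0 (among the integer gridlines); it crosses the z-axis at the gridline z = 0; one x-axis crossing is at x = 0.
Finally, the integer polynomial consistent with all of this is the stated p.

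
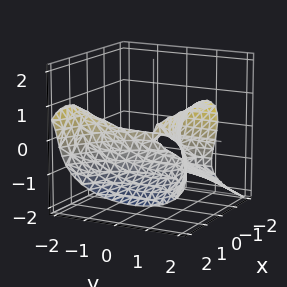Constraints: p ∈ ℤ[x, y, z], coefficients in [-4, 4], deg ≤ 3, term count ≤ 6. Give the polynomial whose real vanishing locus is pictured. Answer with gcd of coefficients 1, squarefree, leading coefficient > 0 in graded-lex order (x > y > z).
1. deg p = 3. The shape is more complex than any degree-2 surface.
2. Checking where it meets the axes: one z-axis crossing is at z = 0; it meets the x-axis at x = 0 (among the integer gridlines); every point of the y-axis in the box is on the surface.
3. These observations pin down the coefficients.

x*y^2 - 2*z^3 - 2*x^2 + y*z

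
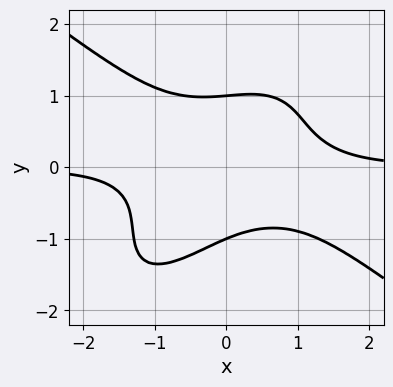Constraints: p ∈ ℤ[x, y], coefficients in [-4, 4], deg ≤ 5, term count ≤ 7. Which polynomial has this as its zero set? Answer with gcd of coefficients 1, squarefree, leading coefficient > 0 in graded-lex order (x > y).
First, the degree is 4 — a generic line meets the curve in up to 4 points.
Next, from the axis intercepts and sections: among the integer gridlines, it crosses the y-axis at y ∈ {-1, 1}; the curve avoids every integer x-axis point in the box.
Finally, matching integer coefficients to the picture gives p.

3*x^3*y - 3*x*y^3 + 3*y^4 + 2*x*y^2 - 3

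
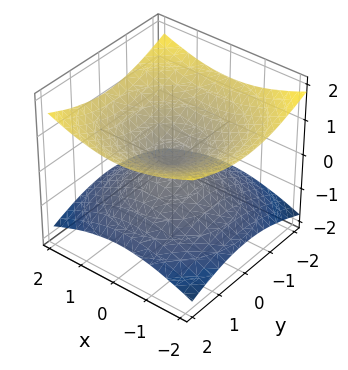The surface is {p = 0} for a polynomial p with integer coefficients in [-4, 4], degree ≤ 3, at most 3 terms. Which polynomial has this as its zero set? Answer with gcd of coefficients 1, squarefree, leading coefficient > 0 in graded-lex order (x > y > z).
x^2 + y^2 - 3*z^2

First, degree: a double cone through the origin; a quadric, so deg p = 2.
Then, symmetries: every cross-section ⟂ z is a circle, so x, y appear only via x² + y²; mirror symmetry z ↦ −z ⇒ only even powers of z.
Next, observable constraints: a circular section at z = -1 has radius between 1 and 2; one y-axis crossing is at y = 0; it meets the x-axis at x = 0 (among the integer gridlines).
Finally, these observations pin down the coefficients.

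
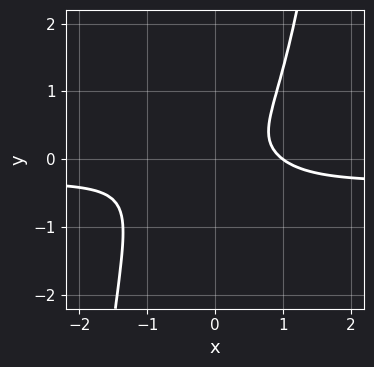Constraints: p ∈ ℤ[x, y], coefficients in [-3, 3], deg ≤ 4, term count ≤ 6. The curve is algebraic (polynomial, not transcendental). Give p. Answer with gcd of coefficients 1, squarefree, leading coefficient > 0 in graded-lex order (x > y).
3*x^3*y + x^3 - 3*y^2 + y - 1

The degree is 4 — no degree-3 curve has this shape.
Against the integer gridlines: one x-axis crossing is at x = 1; the curve avoids every integer y-axis point in the box.
Solving for integer coefficients yields p as stated.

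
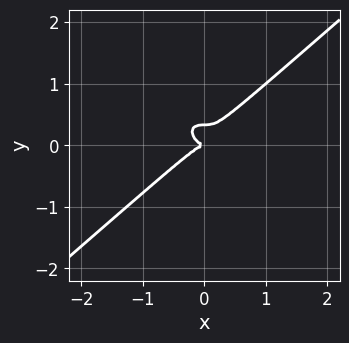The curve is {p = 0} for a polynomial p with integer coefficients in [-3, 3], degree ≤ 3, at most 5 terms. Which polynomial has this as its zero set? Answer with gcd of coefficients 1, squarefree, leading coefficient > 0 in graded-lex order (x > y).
1. The degree is 3 — the shape is more complex than any degree-2 curve.
2. Observable constraints: it meets the y-axis at y = 0 (among the integer gridlines); it crosses the x-axis at the gridline x = 0.
3. Assembling these constraints gives the stated polynomial.

2*x^3 - 3*y^3 + y^2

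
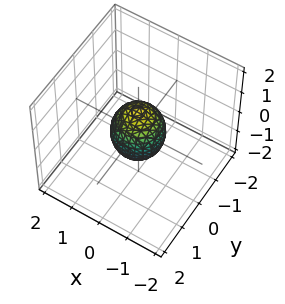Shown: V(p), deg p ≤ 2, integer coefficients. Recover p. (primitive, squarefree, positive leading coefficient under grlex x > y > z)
3*x^2 + 3*y^2 + 2*z^2 - 2

(a) deg p = 2. Bounded and convex; a quadric.
(b) Symmetries: rotational symmetry about the z-axis ⇒ p depends on x, y only through x² + y²; the z ↦ −z reflection is a symmetry, so z appears only in even powers.
(c) Reading off the gridlines: a circular section at z = 0 has radius between 0 and 1; among the integer gridlines, it crosses the z-axis at z ∈ {-1, 1}.
(d) Solving for integer coefficients yields p as stated.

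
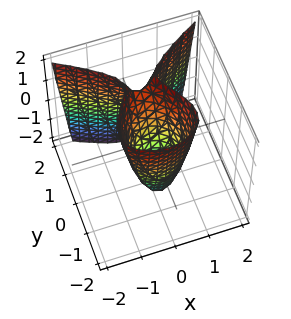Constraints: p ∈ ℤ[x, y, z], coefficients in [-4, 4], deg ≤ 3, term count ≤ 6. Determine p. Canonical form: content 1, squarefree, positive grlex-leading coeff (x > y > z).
First, degree: no degree-2 surface has this shape, so deg p = 3.
Next, observable constraints: it meets the x-axis at x = 0 (among the integer gridlines); it meets the z-axis at z = 0 (among the integer gridlines); it meets the y-axis at y = 0 (among the integer gridlines).
Finally, these observations pin down the coefficients.

2*y^3 - 3*x^2 - 3*y + z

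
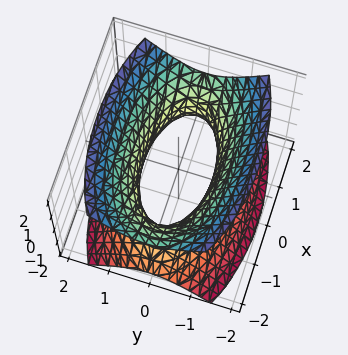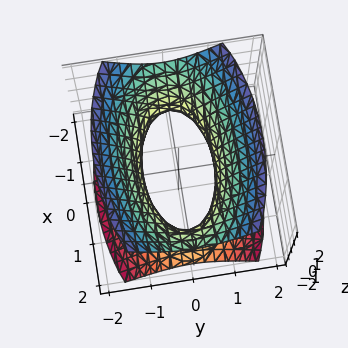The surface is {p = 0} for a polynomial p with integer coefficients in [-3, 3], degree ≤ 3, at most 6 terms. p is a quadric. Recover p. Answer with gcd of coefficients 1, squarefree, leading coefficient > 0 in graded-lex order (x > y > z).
x^2 + 3*y^2 - 2*z^2 - 2

(a) The degree is 2 — an hourglass — one-sheet hyperboloid; a quadric.
(b) Symmetries: mirror symmetry z ↦ −z ⇒ only even powers of z; the y ↦ −y reflection is a symmetry, so y appears only in even powers; mirror symmetry x ↦ −x ⇒ only even powers of x.
(c) Against the integer gridlines: the surface avoids every integer z-axis point in the box.
(d) Together with the visible shape, these determine p as stated.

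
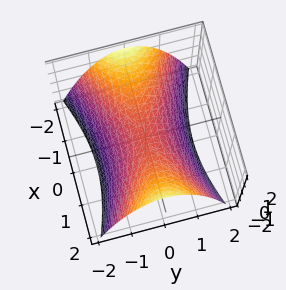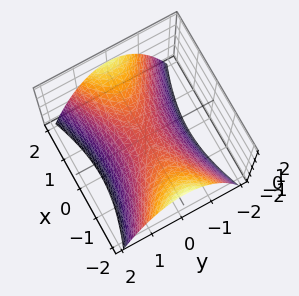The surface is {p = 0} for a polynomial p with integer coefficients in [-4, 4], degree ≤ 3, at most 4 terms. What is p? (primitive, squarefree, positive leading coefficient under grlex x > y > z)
x^2 - 3*y^2 - 3*z

1. Degree: a hyperbolic paraboloid; a quadric, so deg p = 2.
2. Symmetries: the y ↦ −y reflection is a symmetry, so y appears only in even powers; mirror symmetry x ↦ −x ⇒ only even powers of x.
3. Against the integer gridlines: it crosses the y-axis at the gridline y = 0; it crosses the z-axis at the gridline z = 0; it meets the x-axis at x = 0 (among the integer gridlines).
4. Fitting integer coefficients to these (and the overall shape) gives p.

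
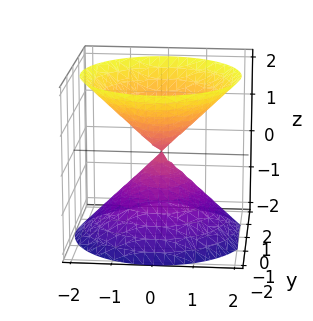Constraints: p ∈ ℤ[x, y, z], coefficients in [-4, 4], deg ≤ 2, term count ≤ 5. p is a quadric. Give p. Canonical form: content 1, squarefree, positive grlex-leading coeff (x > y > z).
x^2 + y^2 - z^2

1. The picture has 2 separate pieces.
2. Degree: two nappes meeting at a single point; a quadric, so deg p = 2.
3. Symmetry: the z-axis is an axis of rotation, so x and y enter only as x² + y²; mirror symmetry z ↦ −z ⇒ only even powers of z.
4. Reading off the gridlines: it meets the y-axis at y = 0 (among the integer gridlines); a circular section at z = 1 has radius exactly 1.
5. Assembling these constraints gives the stated polynomial.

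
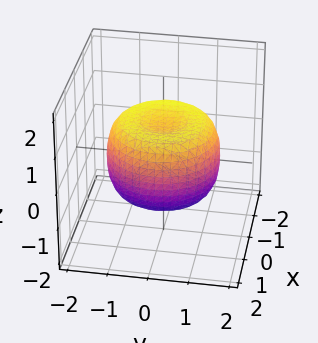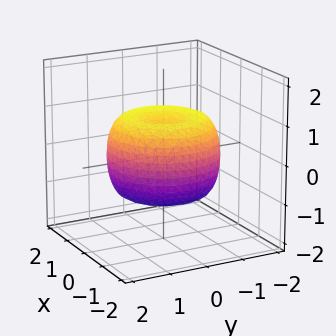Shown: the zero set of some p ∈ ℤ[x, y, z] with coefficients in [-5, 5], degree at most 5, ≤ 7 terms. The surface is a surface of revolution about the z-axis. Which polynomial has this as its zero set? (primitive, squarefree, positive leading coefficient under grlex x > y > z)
2*x^4 + 4*x^2*y^2 + 2*y^4 - 3*x^2 - 3*y^2 + 3*z^2 - 2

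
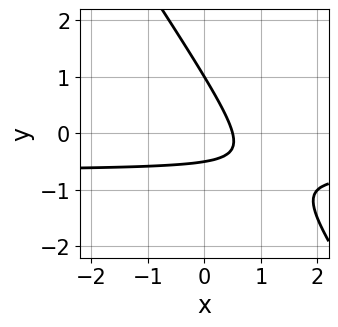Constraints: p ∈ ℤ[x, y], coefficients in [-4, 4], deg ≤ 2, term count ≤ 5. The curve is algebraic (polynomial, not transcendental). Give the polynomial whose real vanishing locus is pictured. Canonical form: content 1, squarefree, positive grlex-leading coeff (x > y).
The degree is 2 — a generic line meets the curve in up to 2 points.
Reading off the gridlines: it meets the y-axis at y = 1 (among the integer gridlines).
Fitting integer coefficients to these (and the overall shape) gives p.

3*x*y + 2*y^2 + 2*x - y - 1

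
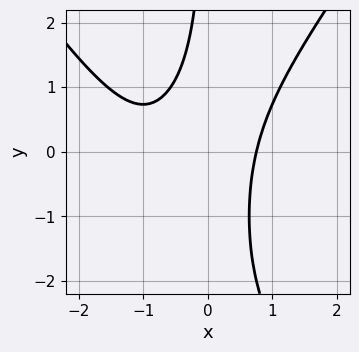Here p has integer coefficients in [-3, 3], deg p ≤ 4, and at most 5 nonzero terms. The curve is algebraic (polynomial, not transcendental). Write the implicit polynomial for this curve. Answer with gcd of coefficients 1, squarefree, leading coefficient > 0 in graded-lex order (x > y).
First, the degree is 3 — no degree-2 curve has this shape.
Next, from the axis intercepts and sections: it misses every integer gridline on the y-axis.
Finally, assembling these constraints gives the stated polynomial.

2*x^3 - x*y^2 + 2*x^2 - 2*x*y - 2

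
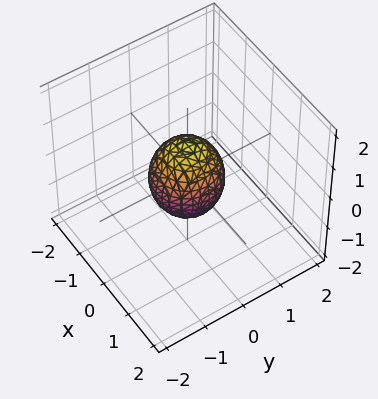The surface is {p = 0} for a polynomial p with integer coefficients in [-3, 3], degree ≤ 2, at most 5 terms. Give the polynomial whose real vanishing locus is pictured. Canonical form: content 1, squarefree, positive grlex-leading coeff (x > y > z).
deg p = 2. Bounded and convex; a quadric.
By symmetry, the z-axis is an axis of rotation, so x and y enter only as x² + y²; mirror symmetry z ↦ −z ⇒ only even powers of z.
Against the integer gridlines: a circular section at z = 0 has radius between 0 and 1; among the integer gridlines, it crosses the z-axis at z ∈ {-1, 1}.
Matching integer coefficients to the picture gives p.

3*x^2 + 3*y^2 + 2*z^2 - 2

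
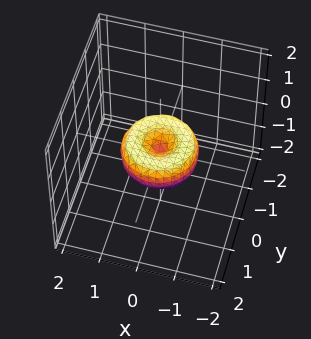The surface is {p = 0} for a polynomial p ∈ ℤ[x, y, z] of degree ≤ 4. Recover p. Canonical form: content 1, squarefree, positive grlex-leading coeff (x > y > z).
First, degree: no degree-3 surface has this shape, so deg p = 4.
Next, symmetries: the surface is invariant under rotation about z: p = q(x² + y², z).
Then, from the visible intercepts: it crosses the z-axis at the gridline z = 0; among the integer gridlines, it crosses the y-axis at y ∈ {-1, 0, 1}; among the integer gridlines, it crosses the x-axis at x ∈ {-1, 0, 1}; a circular section at z = 0 has radius exactly 1.
Finally, solving for integer coefficients yields p as stated.

x^4 + 2*x^2*y^2 + y^4 - x^2 - y^2 + z^2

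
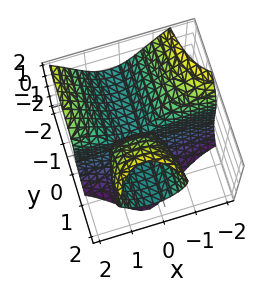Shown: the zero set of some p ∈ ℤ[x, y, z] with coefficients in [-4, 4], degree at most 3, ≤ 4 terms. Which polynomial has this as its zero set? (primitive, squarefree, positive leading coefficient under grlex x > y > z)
1. The degree is 3 — no degree-2 surface has this shape.
2. Against the integer gridlines: every point of the y-axis in the box is on the surface; every point of the x-axis in the box is on the surface; it meets the z-axis at z = 0 (among the integer gridlines).
3. Assembling these constraints gives the stated polynomial.

3*x^2*y + z^3 - 2*x*y - 3*y*z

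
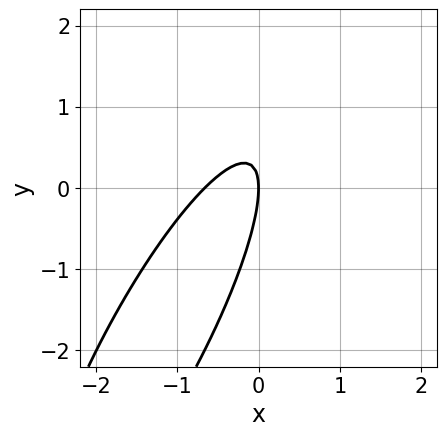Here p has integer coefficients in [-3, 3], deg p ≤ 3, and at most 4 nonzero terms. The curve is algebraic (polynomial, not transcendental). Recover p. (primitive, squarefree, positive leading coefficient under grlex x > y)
3*x^2 - 3*x*y + y^2 + 2*x

(a) deg p = 2. A generic line meets the curve in up to 2 points.
(b) Reading off the gridlines: it meets the y-axis at y = 0 (among the integer gridlines); one x-axis crossing is at x = 0.
(c) Matching integer coefficients to the picture gives p.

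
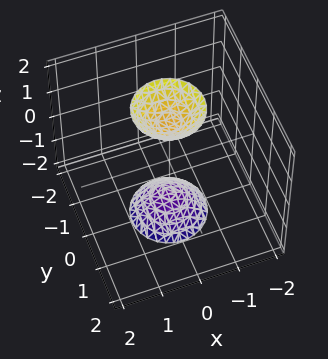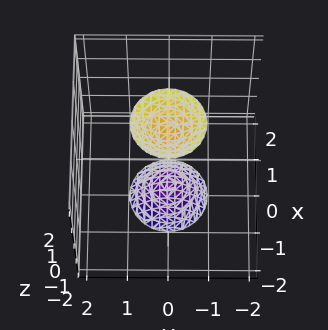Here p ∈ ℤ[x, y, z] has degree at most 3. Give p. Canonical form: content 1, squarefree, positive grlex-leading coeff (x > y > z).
3*x^2 + 3*y^2 - z^2 + 2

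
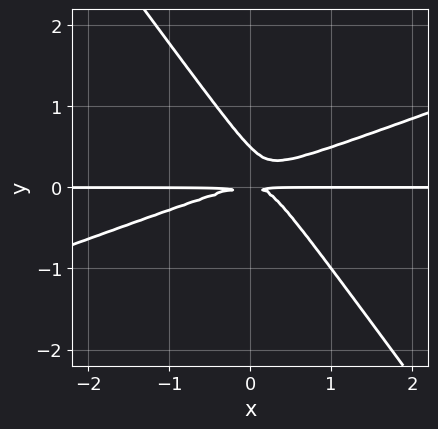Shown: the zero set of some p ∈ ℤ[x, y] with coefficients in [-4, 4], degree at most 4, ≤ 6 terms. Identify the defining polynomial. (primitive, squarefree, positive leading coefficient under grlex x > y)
x^2*y - 2*x*y^2 - 2*y^3 + y^2

First, degree: the shape is more complex than any degree-2 curve, so deg p = 3.
Next, from the visible intercepts: the visible x-axis segment lies entirely on the curve.
Finally, matching integer coefficients to the picture gives p.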